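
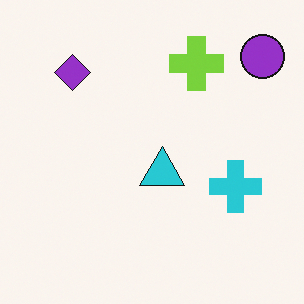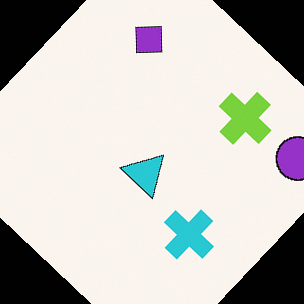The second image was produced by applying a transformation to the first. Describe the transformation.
Rotated clockwise by a large amount — several tens of degrees.

Every shape is tilted by the same angle and the image corners show triangular fill wedges — a whole-image rotation by a non-right angle.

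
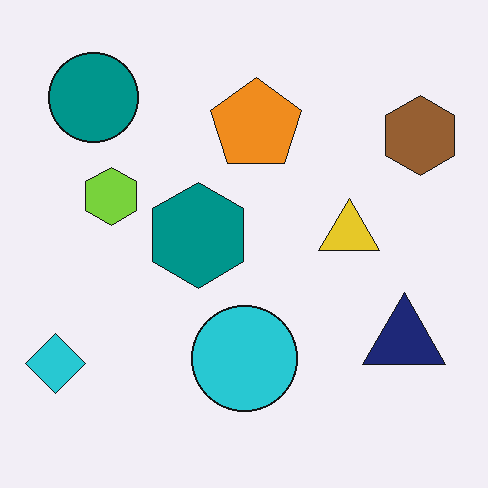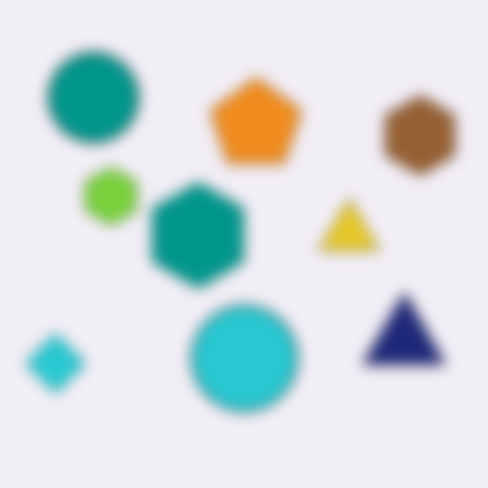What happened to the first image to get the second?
The second image is the first heavily blurred.

Shape edges and outlines are uniformly softened across the whole image.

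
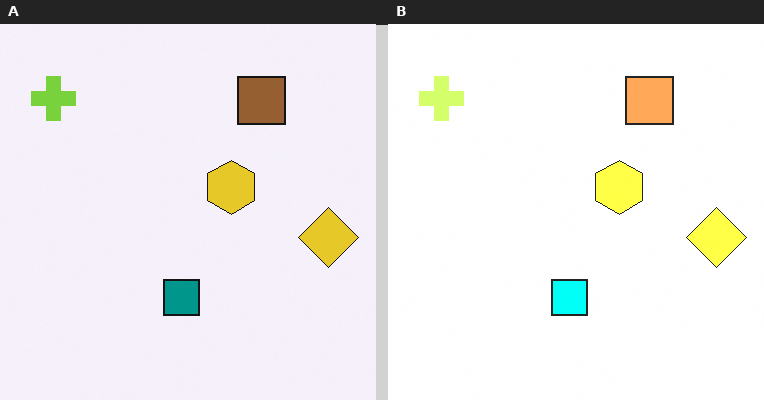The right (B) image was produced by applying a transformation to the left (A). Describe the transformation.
It was brightened a lot.

Every pixel — background and shapes alike — is uniformly brightened.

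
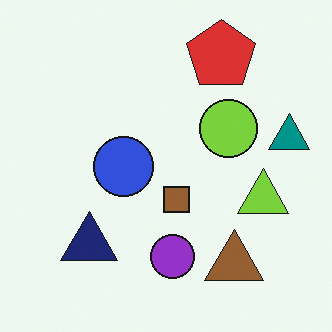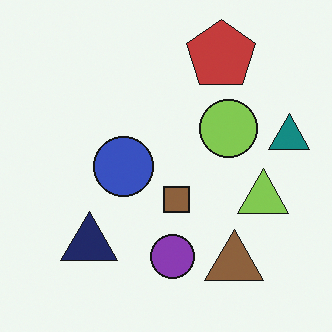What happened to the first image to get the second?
Slightly desaturated.

All colors are more muted and greyish — a global saturation change.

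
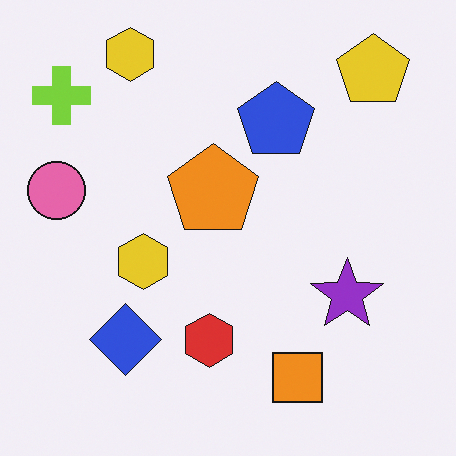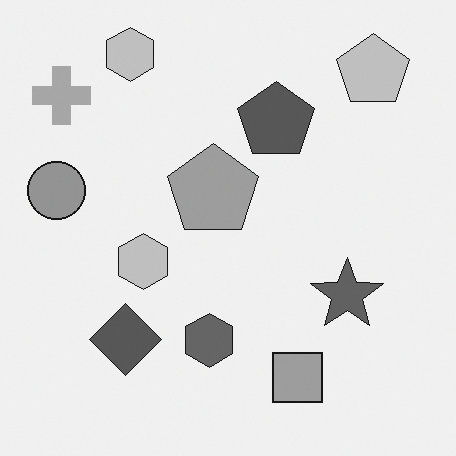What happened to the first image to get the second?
The image was converted to grayscale.

All color is removed — every shape is now a shade of grey.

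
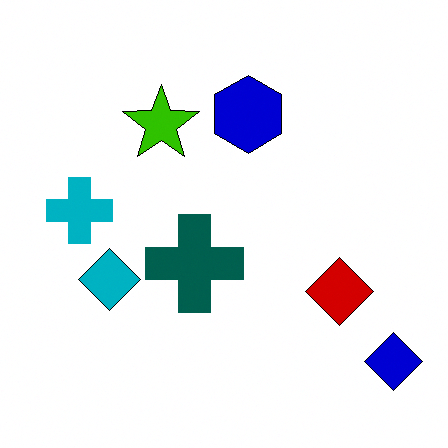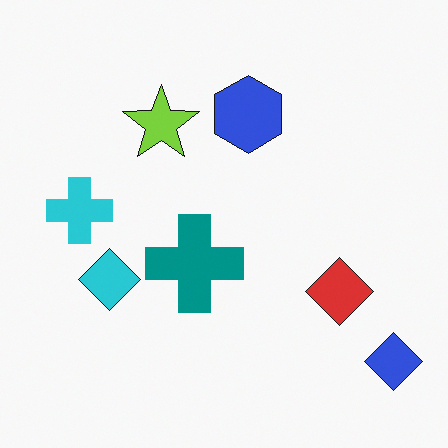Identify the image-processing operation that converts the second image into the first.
Boosted in contrast.

Tones are pushed away from mid-grey across the whole image — a global contrast change.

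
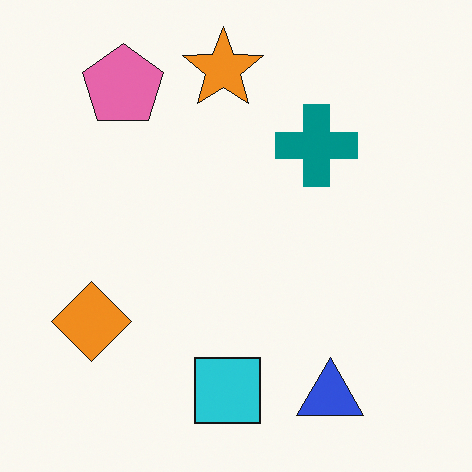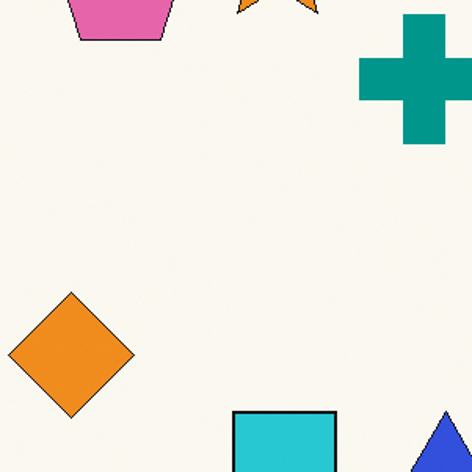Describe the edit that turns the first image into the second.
It was cropped to a modestly smaller region and rescaled.

The visible shapes are larger and the field of view is narrower; shapes near the original edges may be partly or wholly outside the frame — a crop-and-rescale.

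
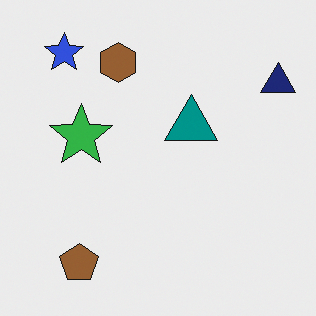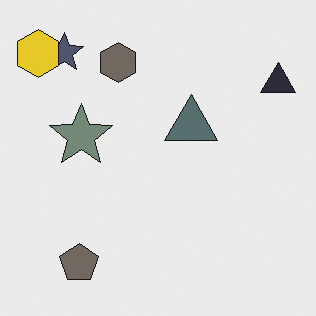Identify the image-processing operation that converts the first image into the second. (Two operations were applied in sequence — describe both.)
This is the original image made much more muted (saturation change), then overlaid with an additional yellow hexagon.

All colors are more muted and greyish — a global saturation change. A yellow hexagon appears in the second image that is absent from the first.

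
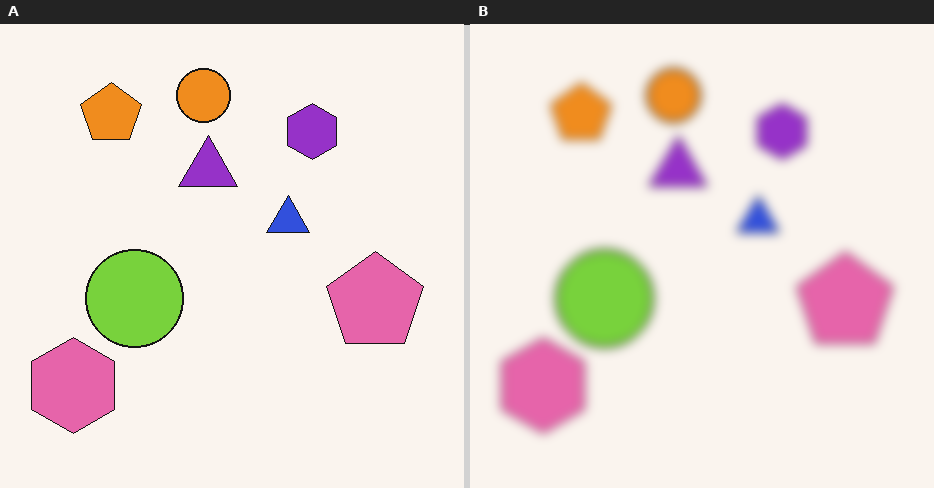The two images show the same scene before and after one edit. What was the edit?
It was strongly gaussian-blurred.

Shape edges and outlines are uniformly softened across the whole image.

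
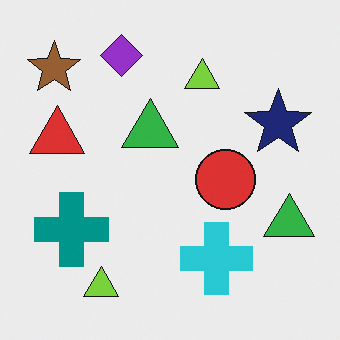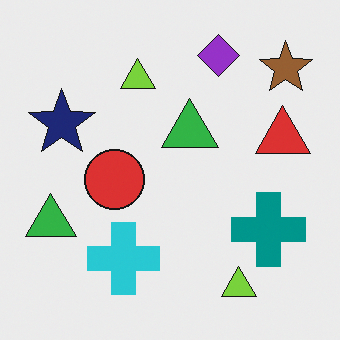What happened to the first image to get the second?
Flipped horizontally (left ↔ right).

The brown star is in the top-left of the first image and the top-right of the second — shapes on opposite sides of the vertical midline have swapped in a mirror flip.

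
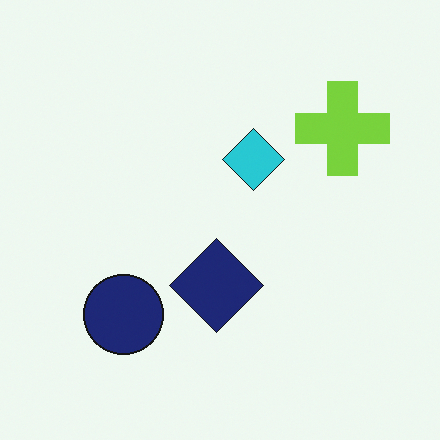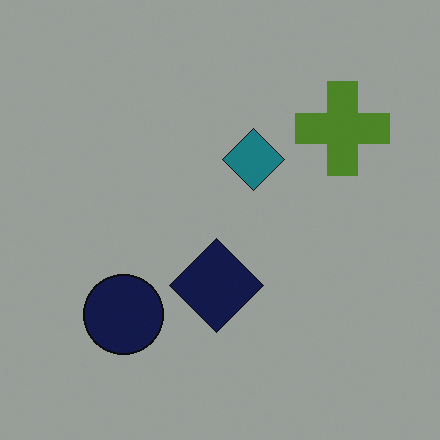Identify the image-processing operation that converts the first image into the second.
It was noticeably darkened.

Every pixel — background and shapes alike — is uniformly darkened.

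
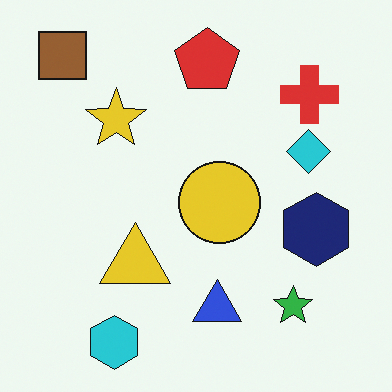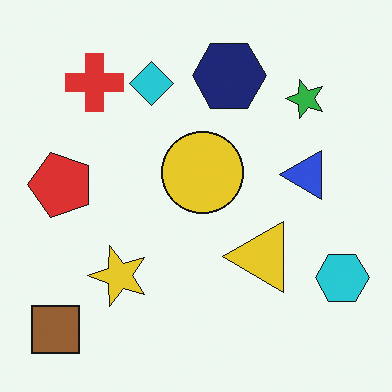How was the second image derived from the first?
Rotated 90° counter-clockwise.

The brown square sits in the top-left of the first image and the bottom-left of the second — consistent with a whole-image 90° counter-clockwise rotation.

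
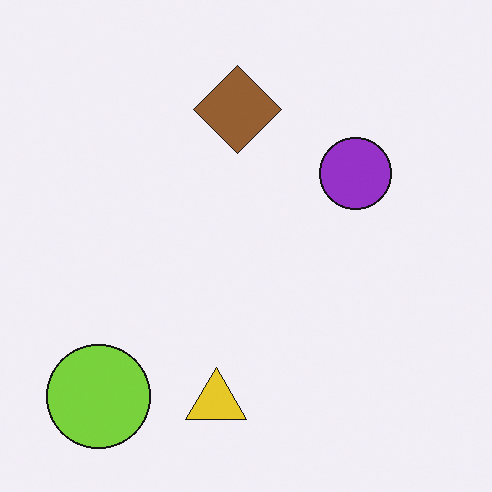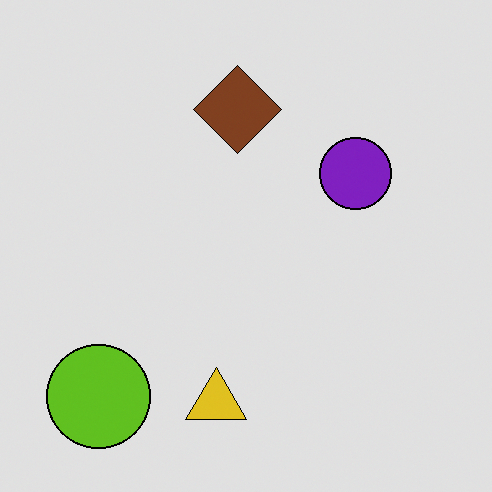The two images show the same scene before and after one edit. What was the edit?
The second image is the first moderately posterized.

Each flat color has snapped to a coarser quantized level — most visibly, the near-white background has dropped to a flat grey.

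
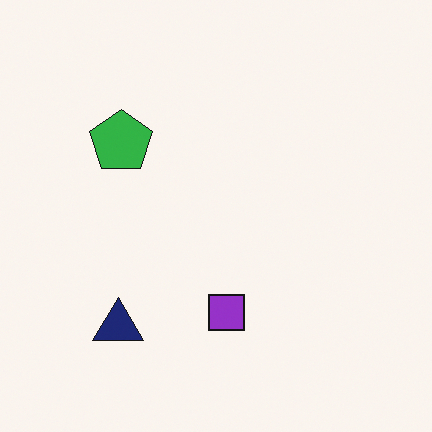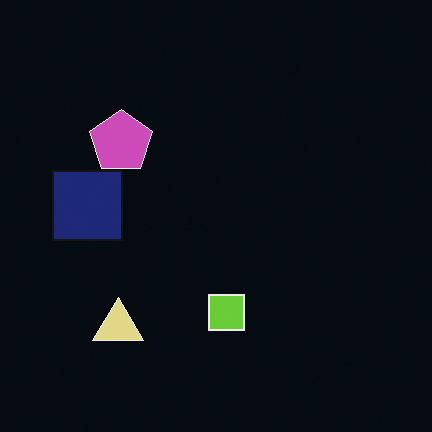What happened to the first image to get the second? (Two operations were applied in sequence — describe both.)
The second image is the first color-inverted (negative), then overlaid with an additional navy square.

The light background has become dark and every shape's color is its complement — a photographic negative. A navy square appears in the second image that is absent from the first.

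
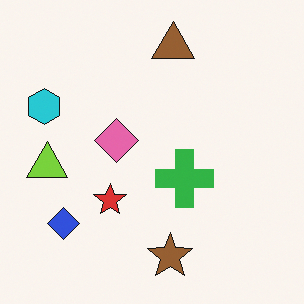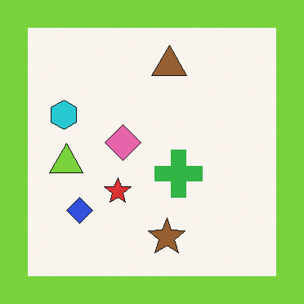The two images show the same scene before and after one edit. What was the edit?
This is the original image framed with a lime border.

A solid lime frame runs around the edge of the second image, with the content slightly shrunk inside it.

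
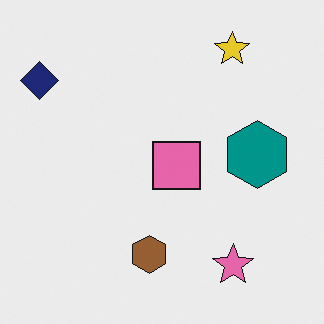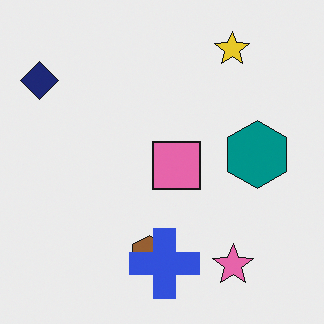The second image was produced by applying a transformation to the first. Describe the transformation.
It was overlaid with an additional blue cross.

A blue cross appears in the second image that is absent from the first.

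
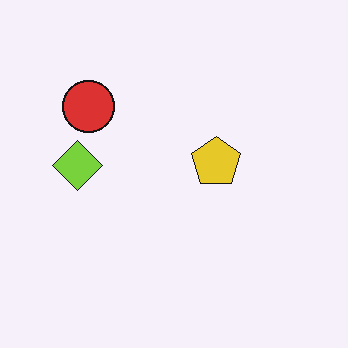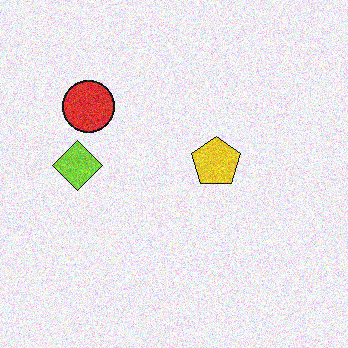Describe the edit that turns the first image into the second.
This is the original image degraded with moderate additive noise.

Random speckle covers the whole image, including the flat background.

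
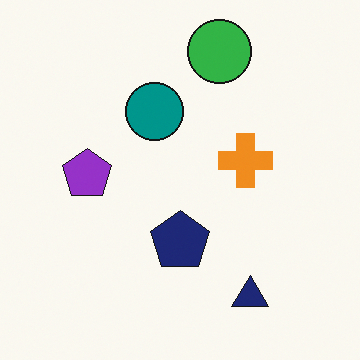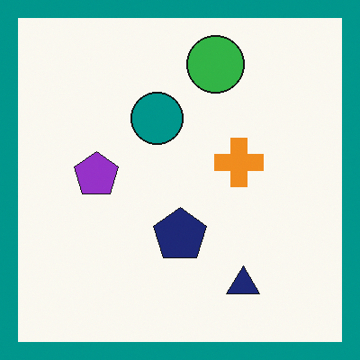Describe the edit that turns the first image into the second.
This is the original image framed with a teal border.

A solid teal frame runs around the edge of the second image, with the content slightly shrunk inside it.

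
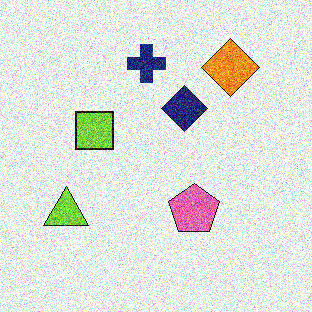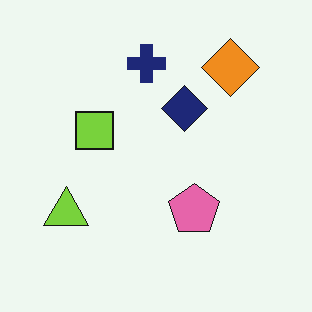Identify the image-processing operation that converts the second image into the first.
It was degraded with a thick layer of grain.

Random speckle covers the whole image, including the flat background.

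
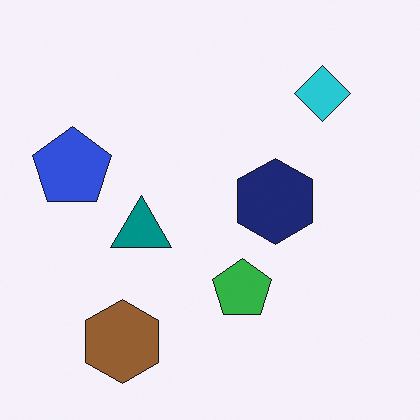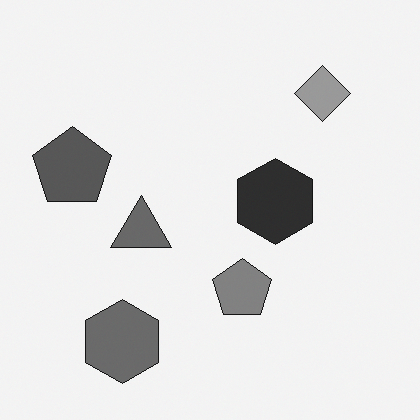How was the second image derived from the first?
The second image is the first converted to grayscale.

All color is removed — every shape is now a shade of grey.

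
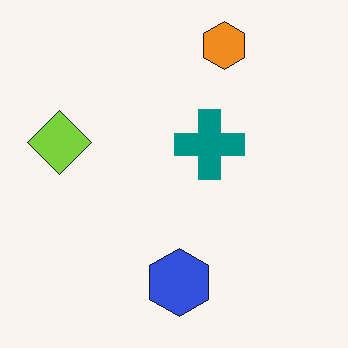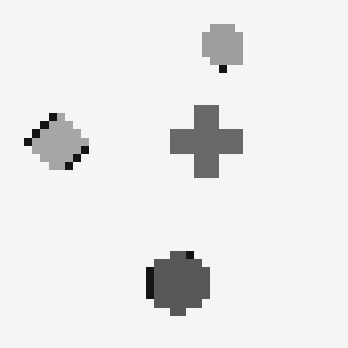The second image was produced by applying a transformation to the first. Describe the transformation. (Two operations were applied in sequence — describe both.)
Converted to grayscale, then moderately pixelated.

All color is removed — every shape is now a shade of grey. Shapes are reduced to large square blocks; fine edges and outlines are lost — a downscale-then-upscale (mosaic) effect.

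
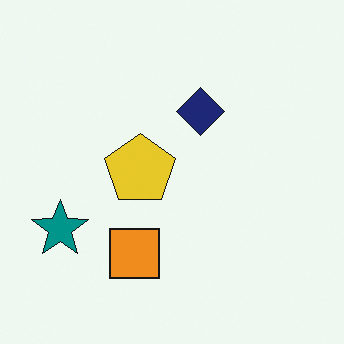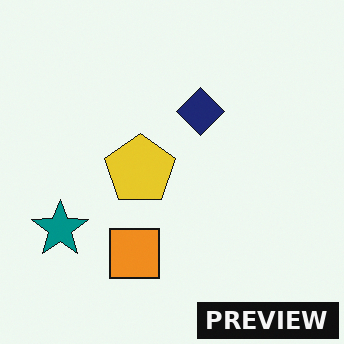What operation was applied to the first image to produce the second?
It was watermarked with the text "PREVIEW" in the lower-right corner.

A dark label reading "PREVIEW" appears in the lower-right corner.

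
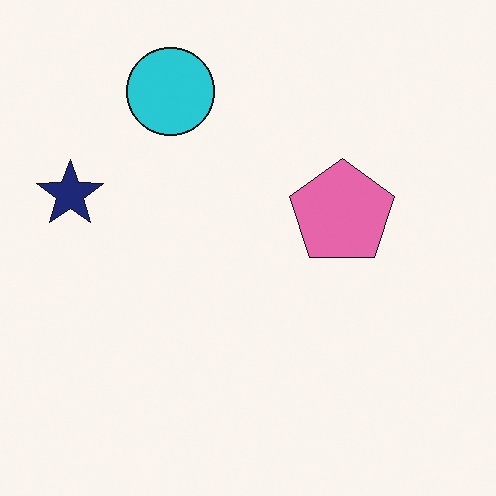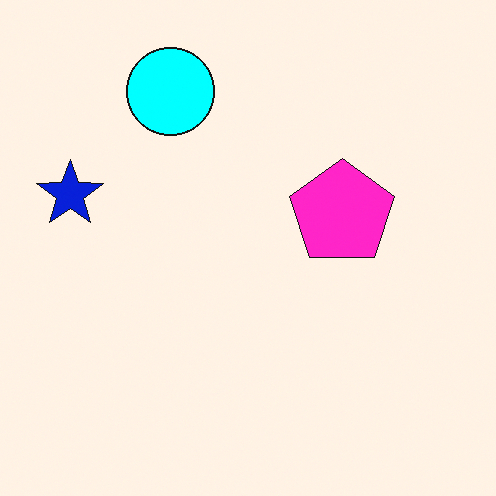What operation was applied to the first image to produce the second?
The image was made much more vivid (saturation change).

All colors are more vivid — a global saturation change.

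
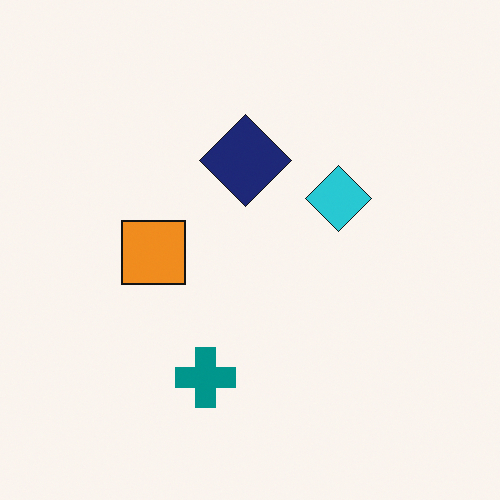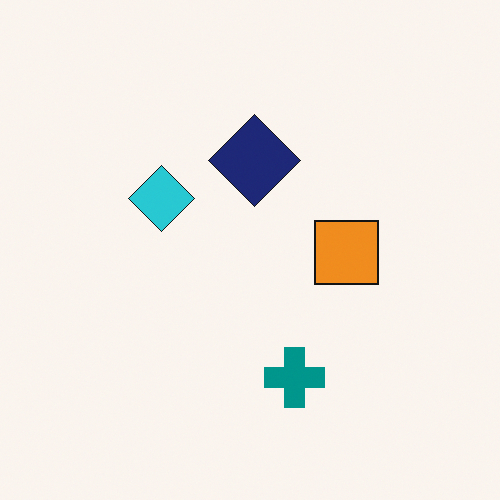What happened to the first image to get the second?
It was flipped horizontally (left ↔ right).

The orange square is in the left of the first image and the right of the second — shapes on opposite sides of the vertical midline have swapped in a mirror flip.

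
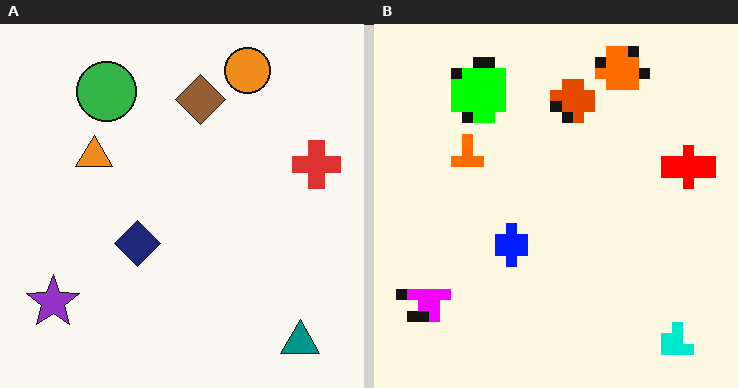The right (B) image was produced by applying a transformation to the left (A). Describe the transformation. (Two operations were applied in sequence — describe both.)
This is the original image made much more vivid (saturation change), then coarsely pixelated.

All colors are more vivid — a global saturation change. Shapes are reduced to large square blocks; fine edges and outlines are lost — a downscale-then-upscale (mosaic) effect.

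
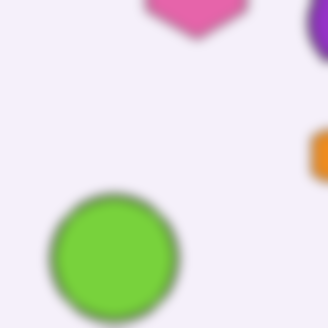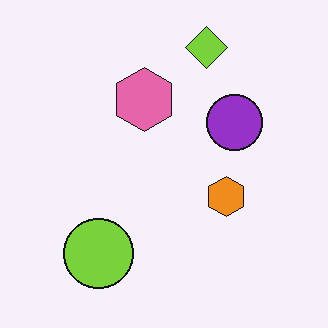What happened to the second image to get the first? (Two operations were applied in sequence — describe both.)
The image was cropped to a noticeably smaller region and rescaled, then heavily blurred.

The visible shapes are larger and the field of view is narrower; shapes near the original edges may be partly or wholly outside the frame — a crop-and-rescale. Shape edges and outlines are uniformly softened across the whole image.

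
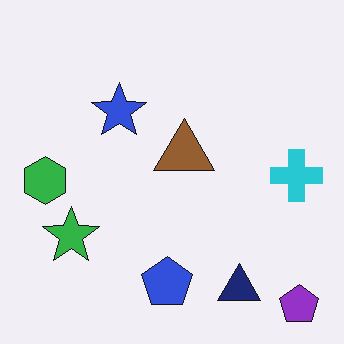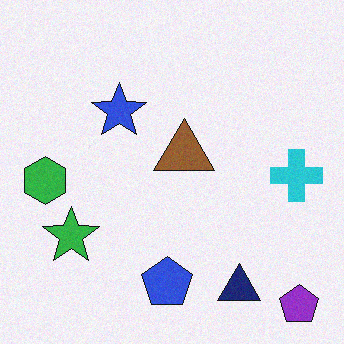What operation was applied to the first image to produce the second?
It was degraded with a light layer of grain.

Random speckle covers the whole image, including the flat background.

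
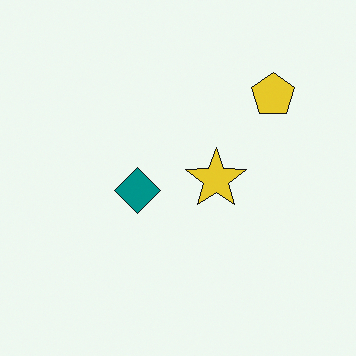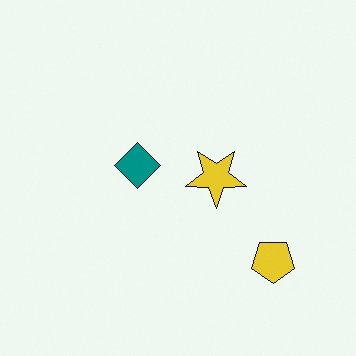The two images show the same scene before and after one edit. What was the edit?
It was flipped vertically (top ↔ bottom).

The yellow pentagon is in the top-right of the first image and the bottom-right of the second — shapes on opposite sides of the horizontal midline have swapped in a mirror flip.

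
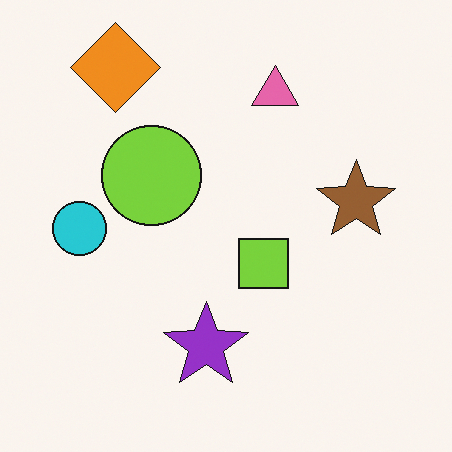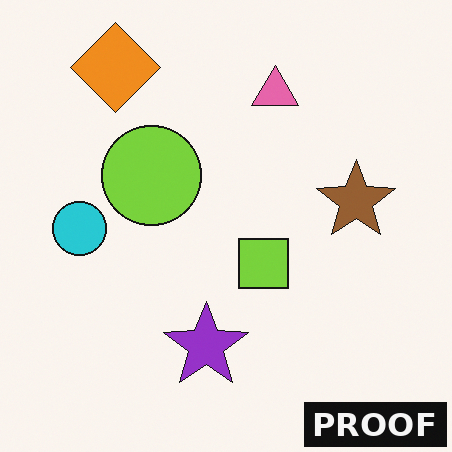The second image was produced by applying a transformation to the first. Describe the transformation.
The image was watermarked with the text "PROOF" in the lower-right corner.

A dark label reading "PROOF" appears in the lower-right corner.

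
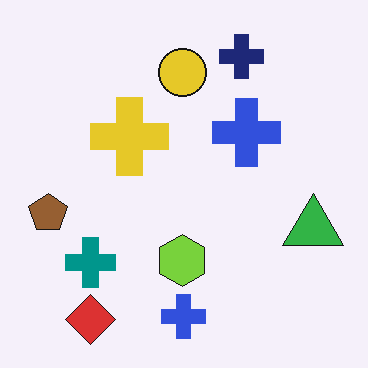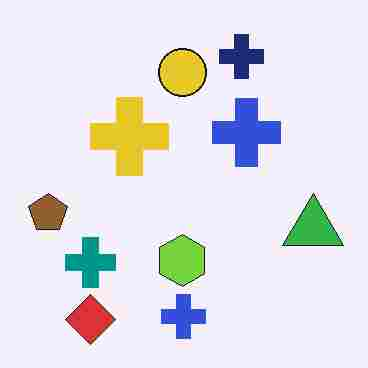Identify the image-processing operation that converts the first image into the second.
It was degraded with heavy JPEG compression.

Blocky 8×8 compression artifacts appear around shape edges and the flat background shows ringing — characteristic JPEG degradation.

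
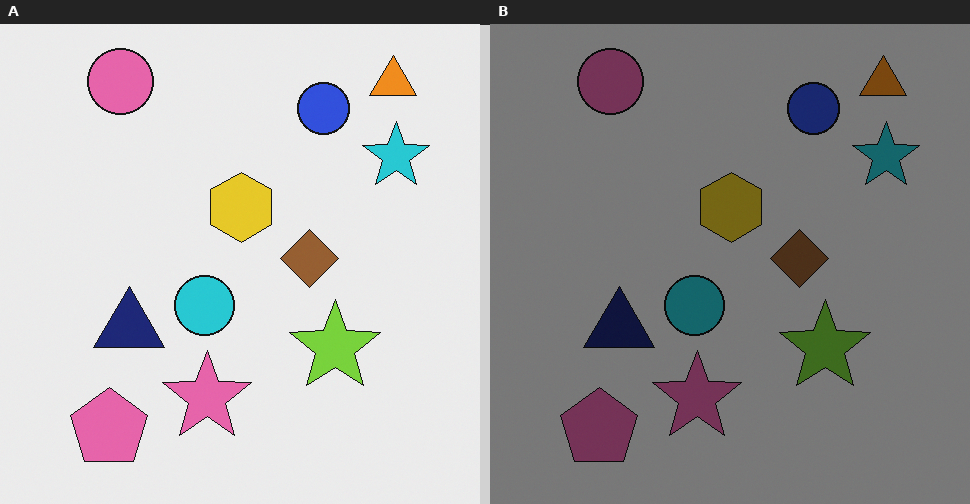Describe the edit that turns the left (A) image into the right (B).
Darkened a lot.

Every pixel — background and shapes alike — is uniformly darkened.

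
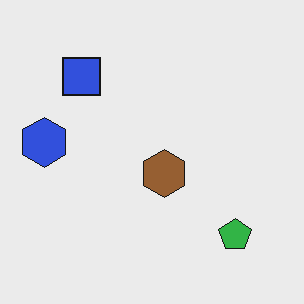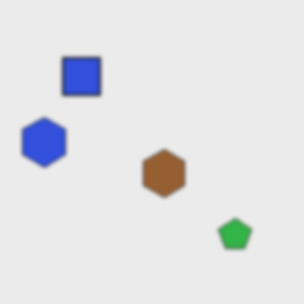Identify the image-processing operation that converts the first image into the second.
It was lightly blurred.

Shape edges and outlines are uniformly softened across the whole image.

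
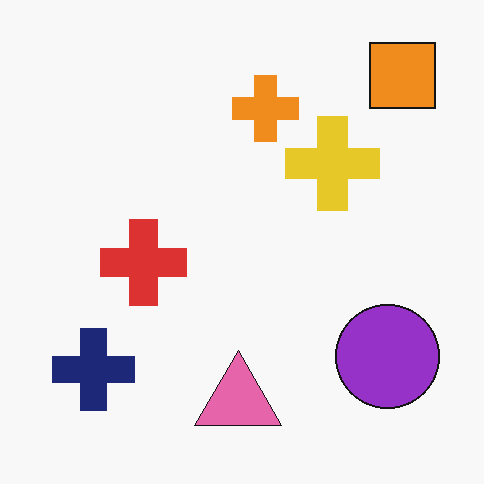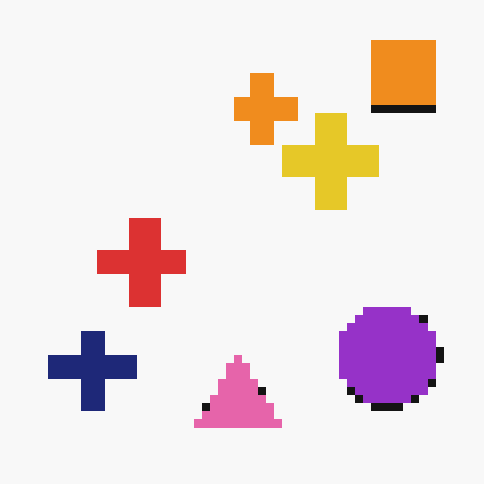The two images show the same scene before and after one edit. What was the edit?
The image was pixelated into visible square blocks.

Shapes are reduced to large square blocks; fine edges and outlines are lost — a downscale-then-upscale (mosaic) effect.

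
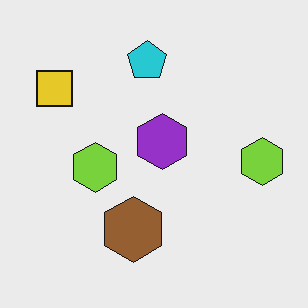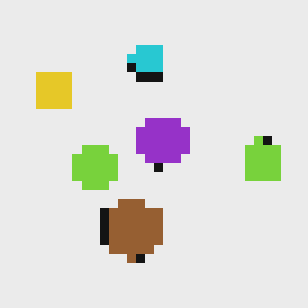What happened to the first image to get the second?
The second image is the first heavily pixelated into large blocks.

Shapes are reduced to large square blocks; fine edges and outlines are lost — a downscale-then-upscale (mosaic) effect.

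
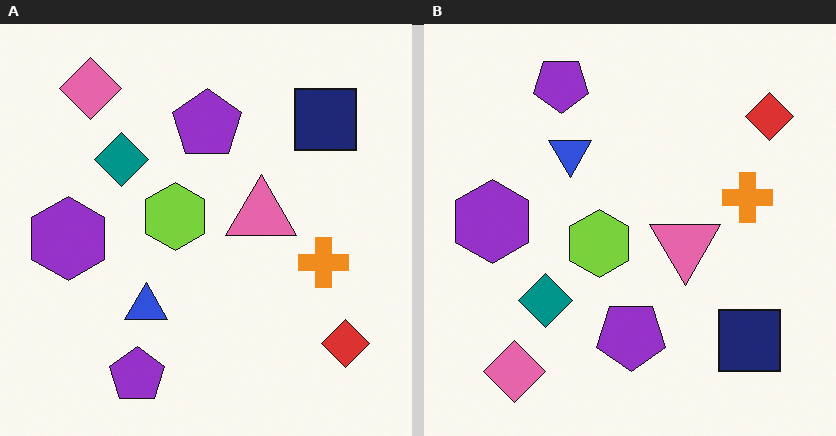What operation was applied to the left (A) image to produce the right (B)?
Flipped vertically (top ↔ bottom).

The pink diamond is in the top-left of the left (A) image and the bottom-left of the right (B) — shapes on opposite sides of the horizontal midline have swapped in a mirror flip.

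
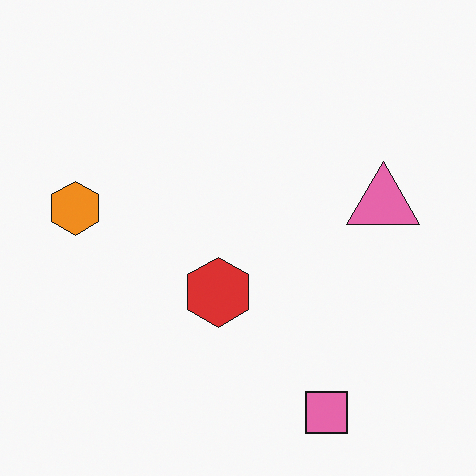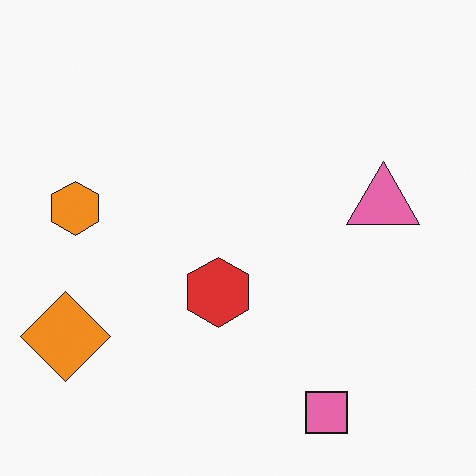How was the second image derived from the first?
The second image is the first overlaid with an additional orange diamond.

An orange diamond appears in the second image that is absent from the first.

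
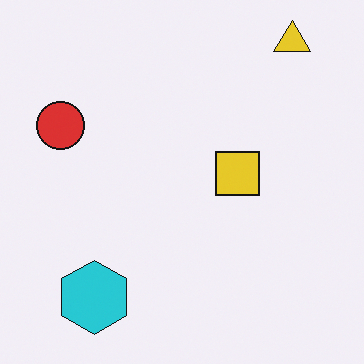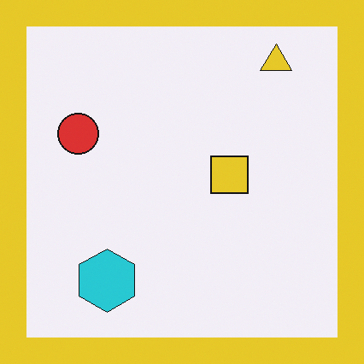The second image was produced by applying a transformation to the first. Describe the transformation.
It was framed with a yellow border.

A solid yellow frame runs around the edge of the second image, with the content slightly shrunk inside it.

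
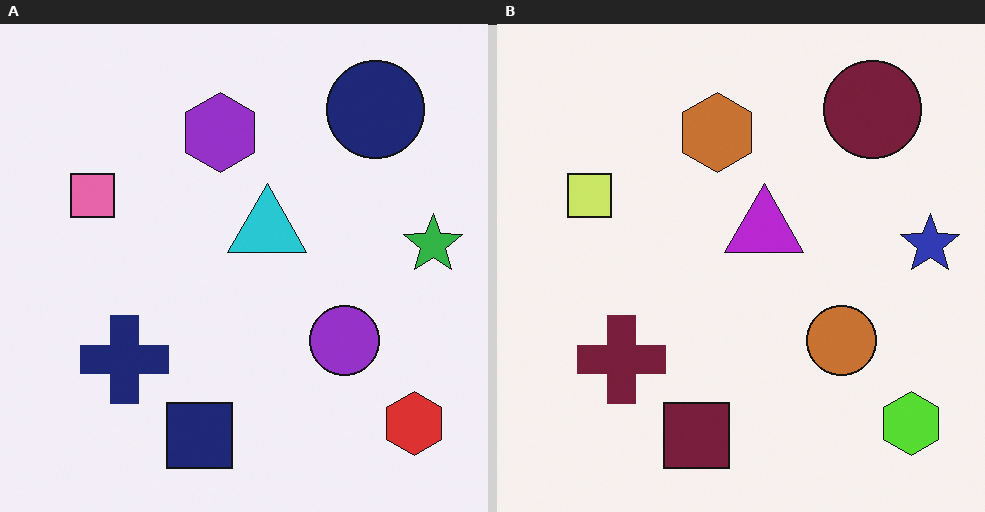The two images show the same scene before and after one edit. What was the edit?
The transformation is: hue-shifted noticeably.

Every shape's color has rotated by the same amount around the hue wheel — a uniform hue shift.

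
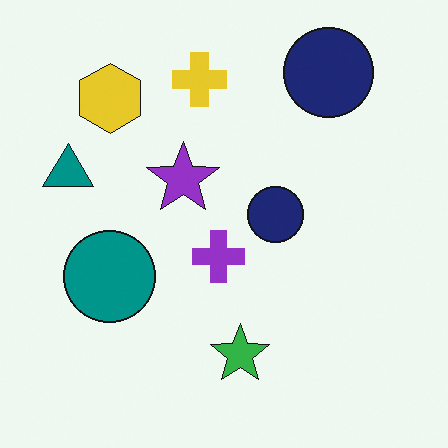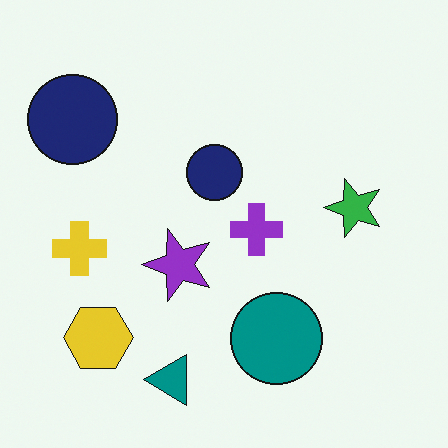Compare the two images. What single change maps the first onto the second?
Rotated 90° counter-clockwise.

The yellow hexagon sits in the top-left of the first image and the bottom-left of the second — consistent with a whole-image 90° counter-clockwise rotation.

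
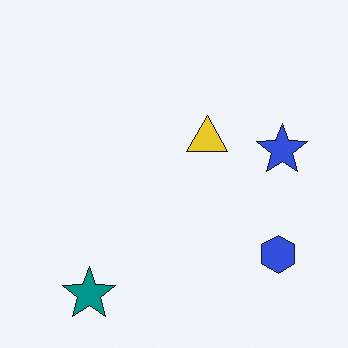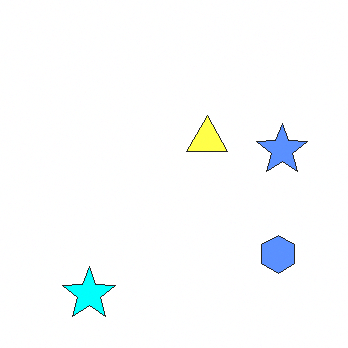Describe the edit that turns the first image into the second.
The second image is the first substantially brightened.

Every pixel — background and shapes alike — is uniformly brightened.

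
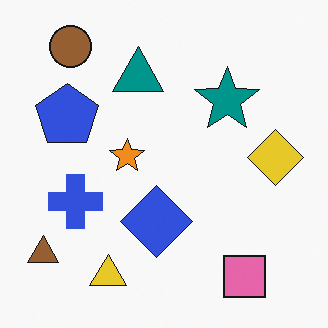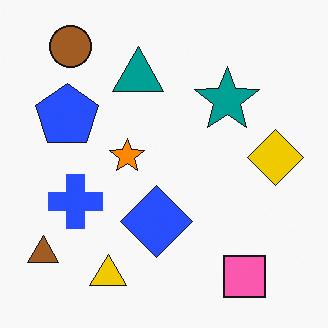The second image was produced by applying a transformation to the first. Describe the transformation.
This is the original image slightly oversaturated.

All colors are more vivid — a global saturation change.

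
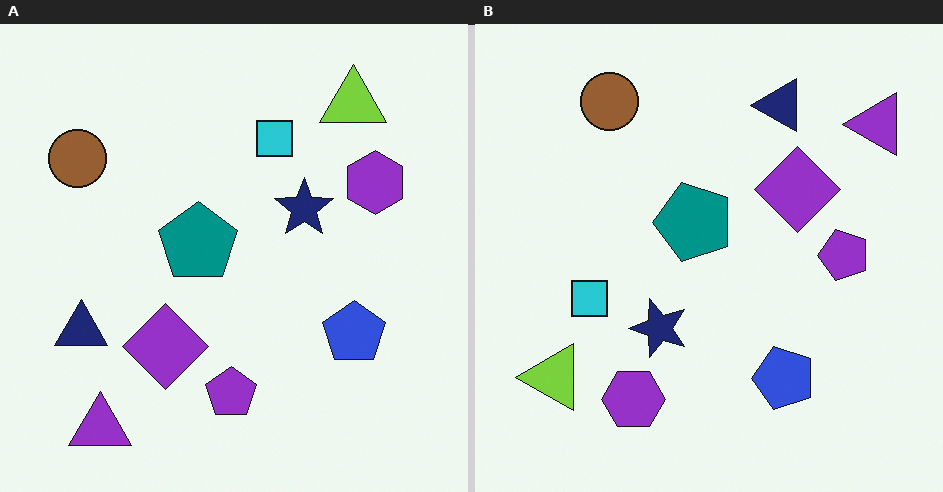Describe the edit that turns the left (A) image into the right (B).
The right (B) image is the left (A) transposed (reflected across the top-left ↔ bottom-right diagonal).

Shapes have swapped their row and column positions — what was in the top-right is now in the bottom-left — a diagonal reflection.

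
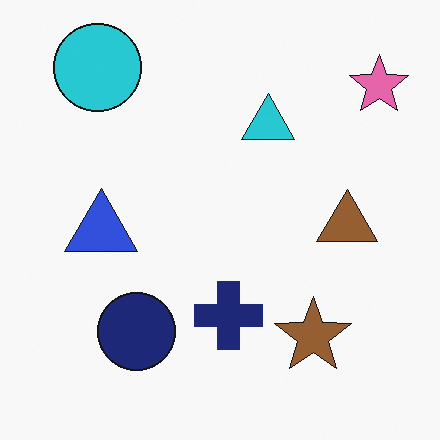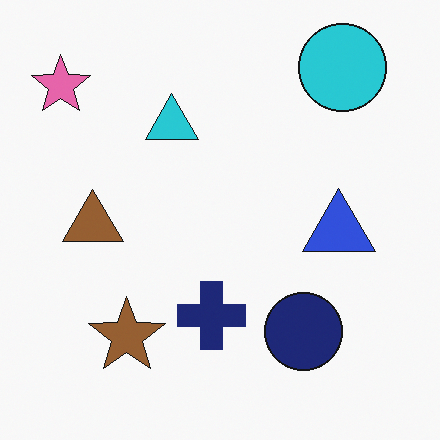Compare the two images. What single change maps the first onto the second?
It was flipped horizontally (left ↔ right).

The pink star is in the top-right of the first image and the top-left of the second — shapes on opposite sides of the vertical midline have swapped in a mirror flip.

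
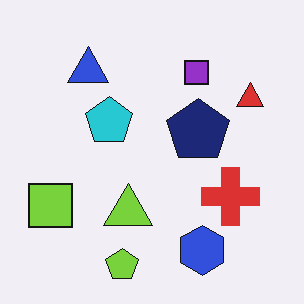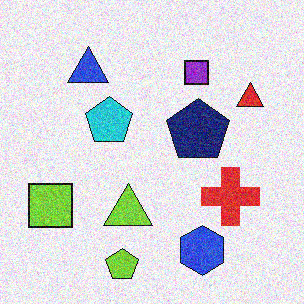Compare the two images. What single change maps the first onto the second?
The image was degraded with moderate additive noise.

Random speckle covers the whole image, including the flat background.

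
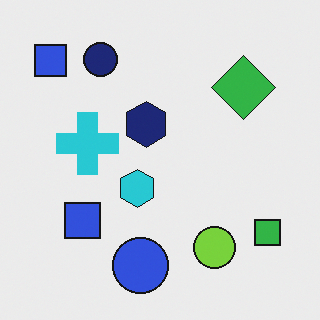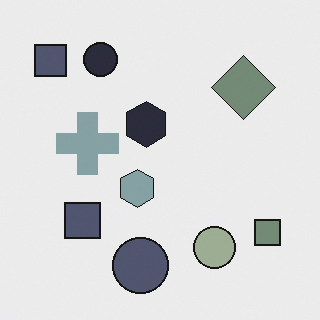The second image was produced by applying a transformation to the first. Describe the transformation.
The transformation is: made much more muted (saturation change).

All colors are more muted and greyish — a global saturation change.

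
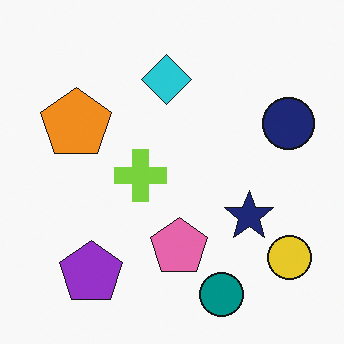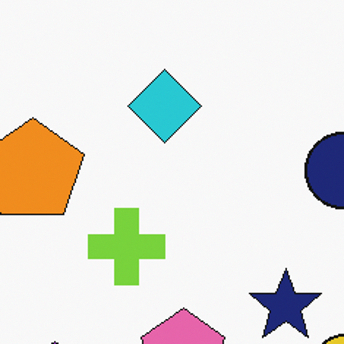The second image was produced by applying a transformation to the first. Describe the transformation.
The second image is the first cropped to a modestly smaller region and rescaled.

The visible shapes are larger and the field of view is narrower; shapes near the original edges may be partly or wholly outside the frame — a crop-and-rescale.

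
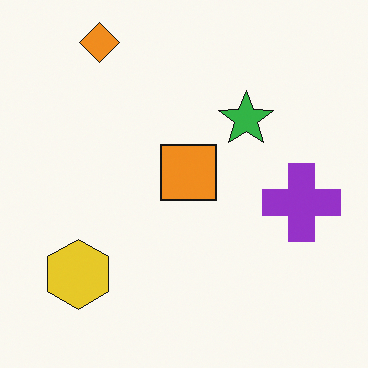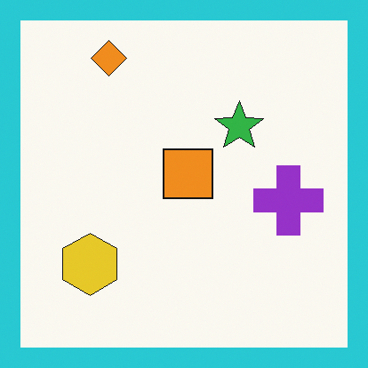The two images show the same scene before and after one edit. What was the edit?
The transformation is: framed with a cyan border.

A solid cyan frame runs around the edge of the second image, with the content slightly shrunk inside it.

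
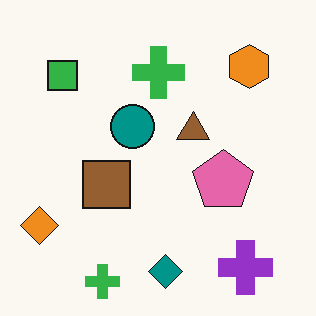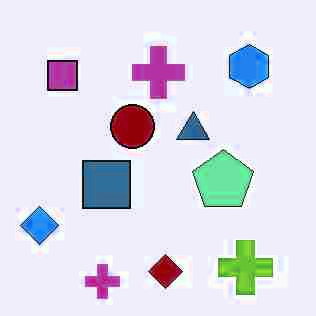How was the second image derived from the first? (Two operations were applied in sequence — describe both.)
The second image is the first degraded with heavy JPEG compression, then hue-shifted through roughly half the color wheel.

Blocky 8×8 compression artifacts appear around shape edges and the flat background shows ringing — characteristic JPEG degradation. Every shape's color has rotated by the same amount around the hue wheel — a uniform hue shift.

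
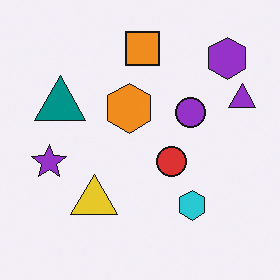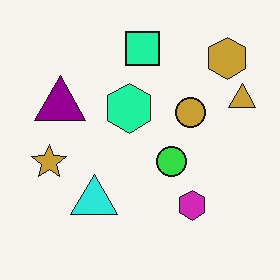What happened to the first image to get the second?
Hue-shifted by a moderate amount.

Every shape's color has rotated by the same amount around the hue wheel — a uniform hue shift.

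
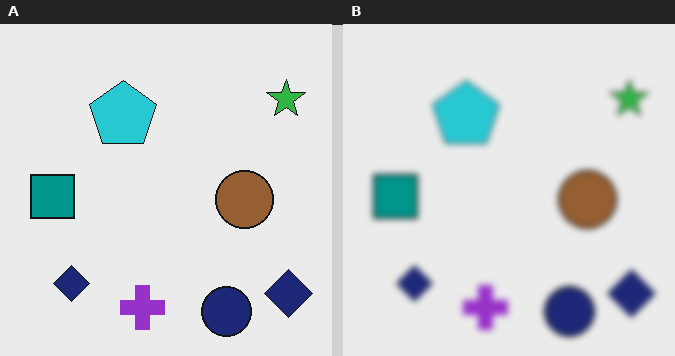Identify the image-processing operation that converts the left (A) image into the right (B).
The image was moderately blurred.

Shape edges and outlines are uniformly softened across the whole image.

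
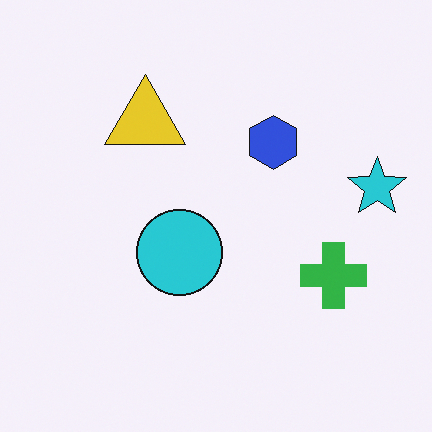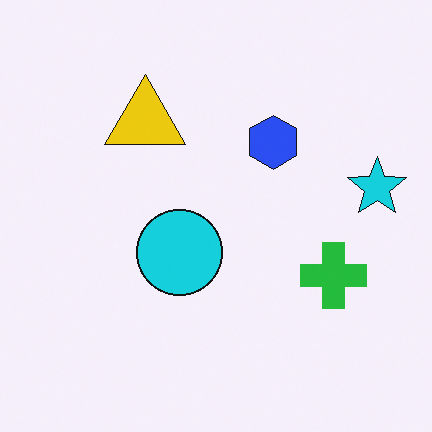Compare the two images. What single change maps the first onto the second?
The image was slightly oversaturated.

All colors are more vivid — a global saturation change.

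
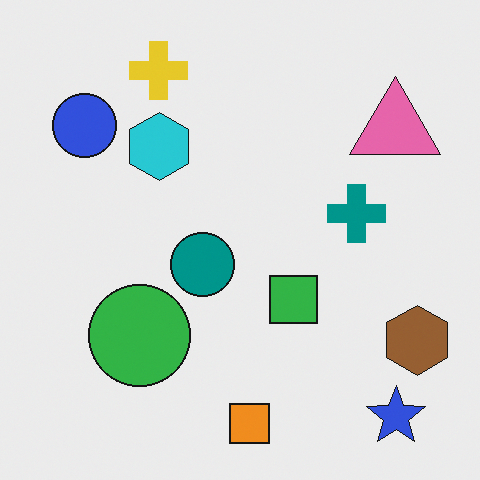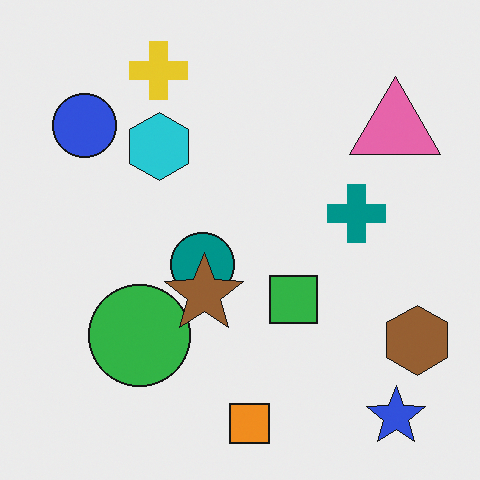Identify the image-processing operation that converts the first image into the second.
Overlaid with an additional brown star.

A brown star appears in the second image that is absent from the first.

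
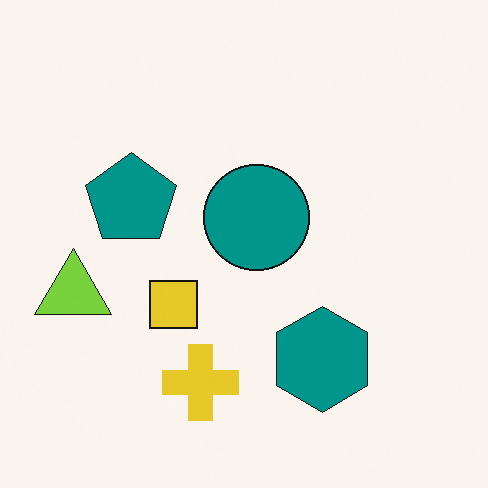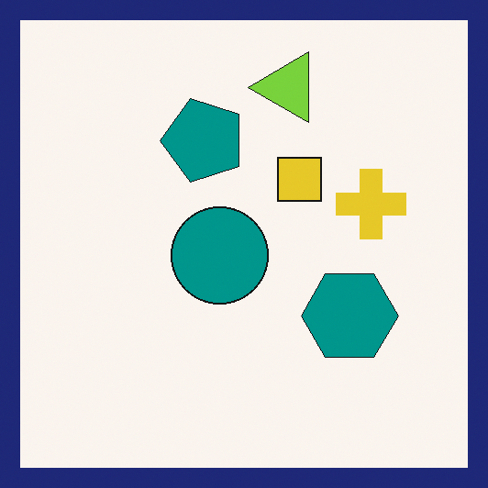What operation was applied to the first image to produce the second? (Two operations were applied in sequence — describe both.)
The transformation is: transposed (reflected across the top-left ↔ bottom-right diagonal), then framed with a navy border.

Shapes have swapped their row and column positions — what was in the top-right is now in the bottom-left — a diagonal reflection. A solid navy frame runs around the edge of the second image, with the content slightly shrunk inside it.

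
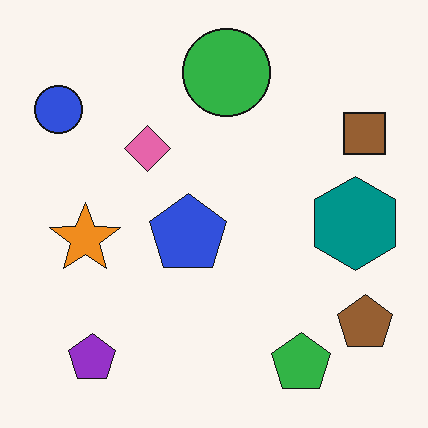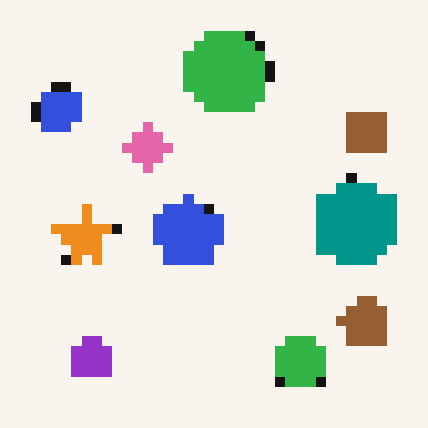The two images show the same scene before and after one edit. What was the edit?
This is the original image heavily pixelated into large blocks.

Shapes are reduced to large square blocks; fine edges and outlines are lost — a downscale-then-upscale (mosaic) effect.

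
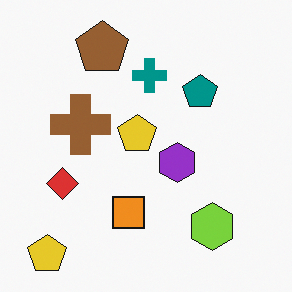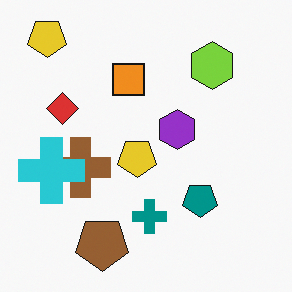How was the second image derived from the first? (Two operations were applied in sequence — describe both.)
This is the original image flipped vertically (top ↔ bottom), then overlaid with an additional cyan cross.

The brown pentagon is in the top of the first image and the bottom of the second — shapes on opposite sides of the horizontal midline have swapped in a mirror flip. A cyan cross appears in the second image that is absent from the first.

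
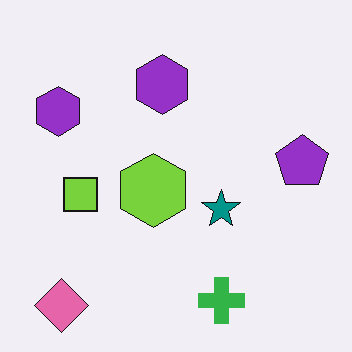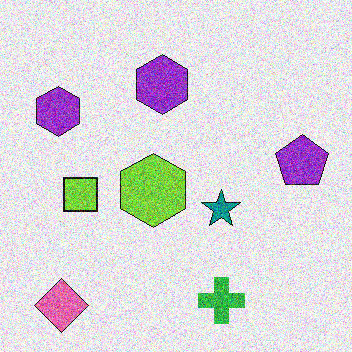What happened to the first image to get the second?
It was degraded with heavy additive noise.

Random speckle covers the whole image, including the flat background.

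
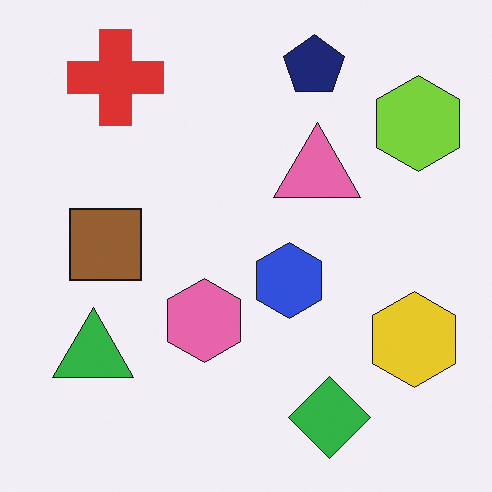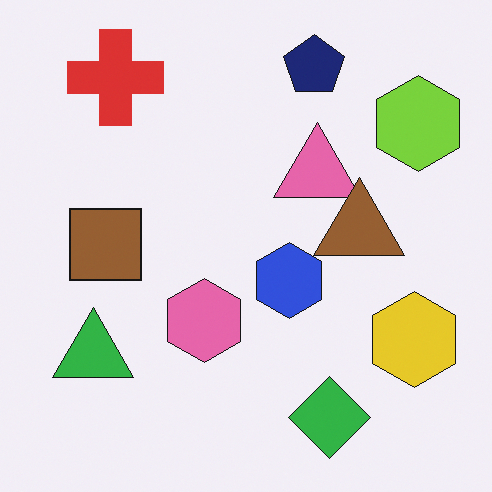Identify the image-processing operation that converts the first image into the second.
The transformation is: overlaid with an additional brown triangle.

A brown triangle appears in the second image that is absent from the first.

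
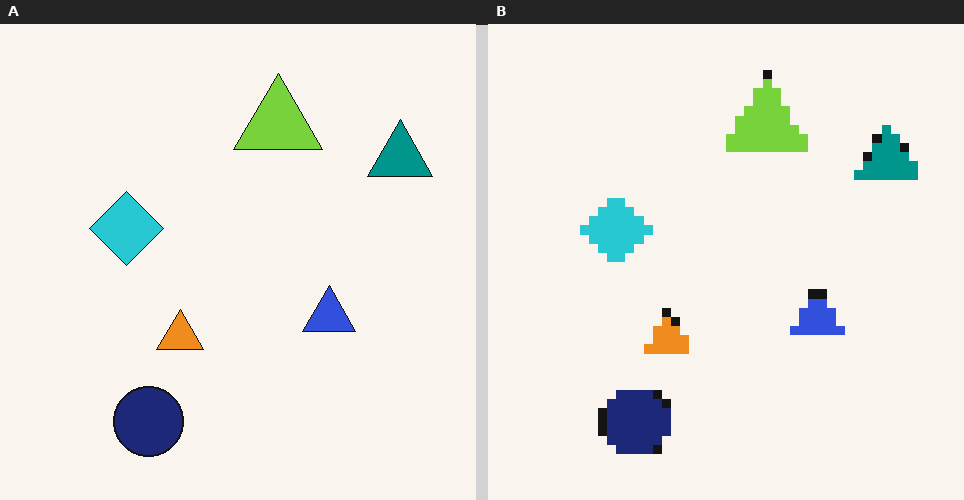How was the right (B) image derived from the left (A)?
This is the original image heavily pixelated into large blocks.

Shapes are reduced to large square blocks; fine edges and outlines are lost — a downscale-then-upscale (mosaic) effect.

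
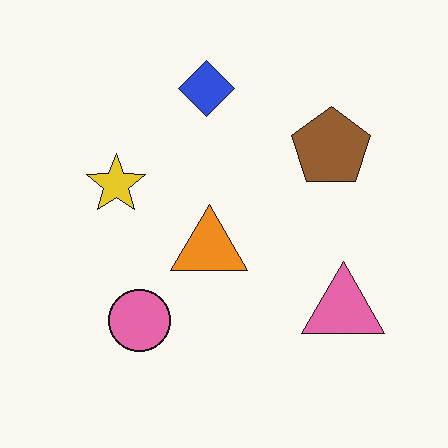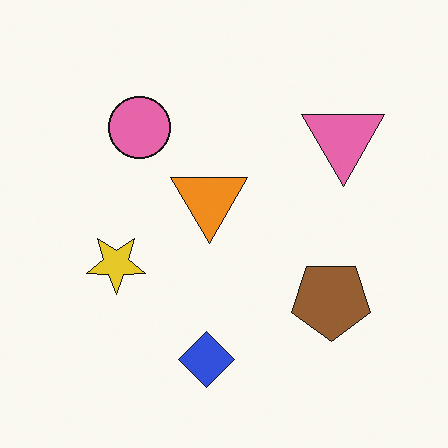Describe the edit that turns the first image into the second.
The image was flipped vertically (top ↔ bottom).

The blue diamond is in the top of the first image and the bottom of the second — shapes on opposite sides of the horizontal midline have swapped in a mirror flip.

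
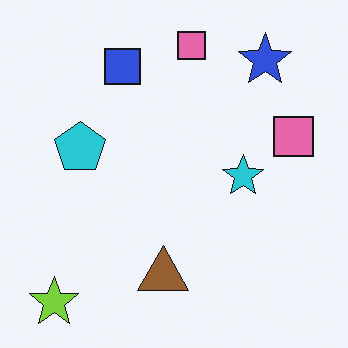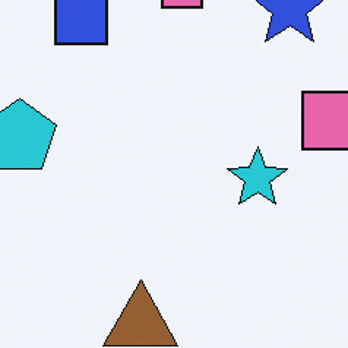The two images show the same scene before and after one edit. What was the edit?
Cropped slightly and scaled back up.

The visible shapes are larger and the field of view is narrower; shapes near the original edges may be partly or wholly outside the frame — a crop-and-rescale.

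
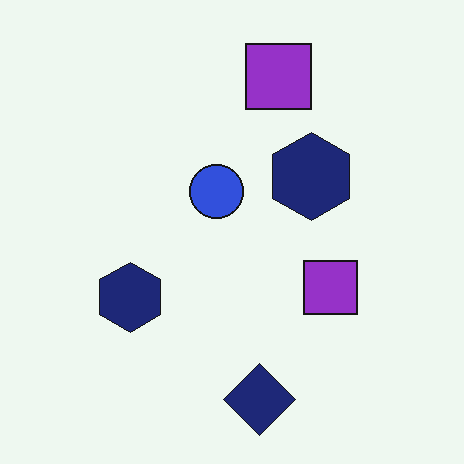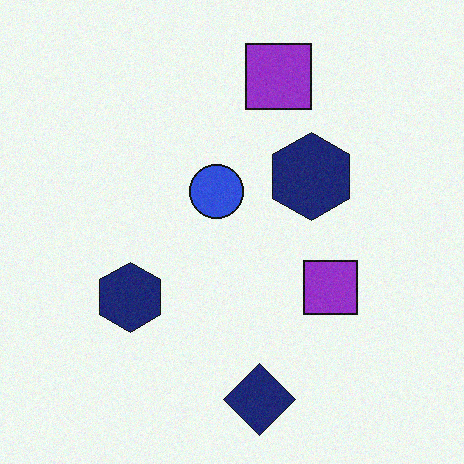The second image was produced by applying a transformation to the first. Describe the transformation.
The second image is the first degraded with light additive noise.

Random speckle covers the whole image, including the flat background.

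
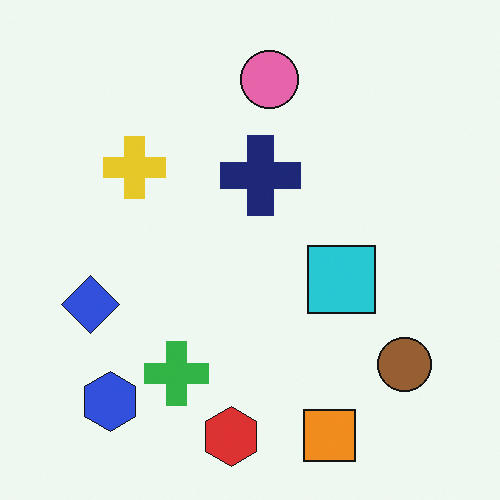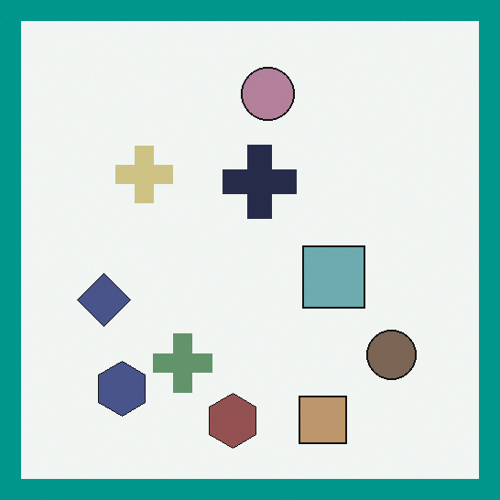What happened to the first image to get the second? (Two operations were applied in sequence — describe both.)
The image was made much more muted (saturation change), then framed with a teal border.

All colors are more muted and greyish — a global saturation change. A solid teal frame runs around the edge of the second image, with the content slightly shrunk inside it.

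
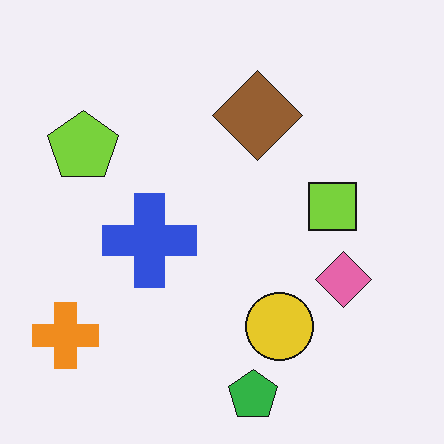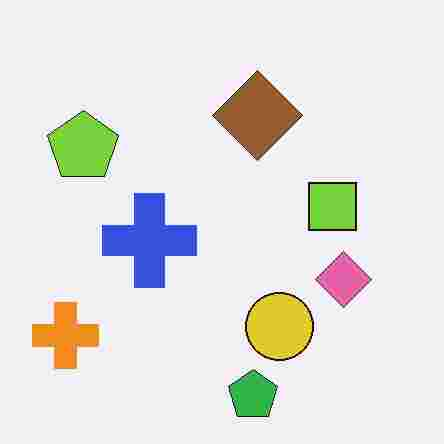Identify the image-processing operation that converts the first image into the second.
It was heavily JPEG-compressed with obvious blocking artifacts.

Blocky 8×8 compression artifacts appear around shape edges and the flat background shows ringing — characteristic JPEG degradation.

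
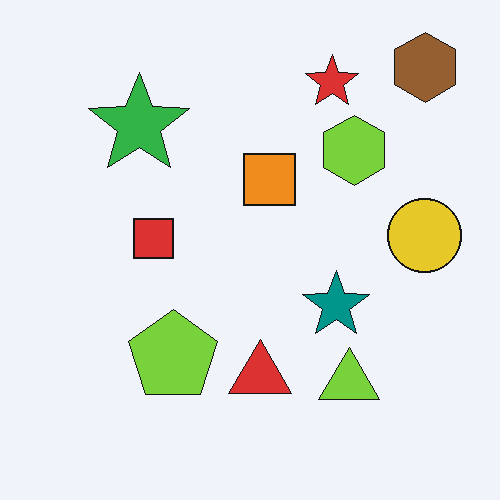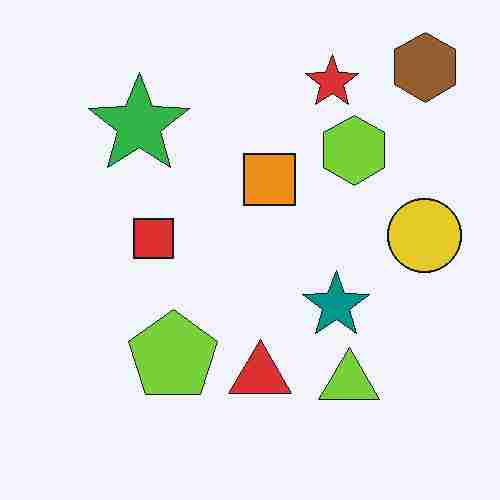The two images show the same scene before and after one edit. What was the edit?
The image was heavily JPEG-compressed with obvious blocking artifacts.

Blocky 8×8 compression artifacts appear around shape edges and the flat background shows ringing — characteristic JPEG degradation.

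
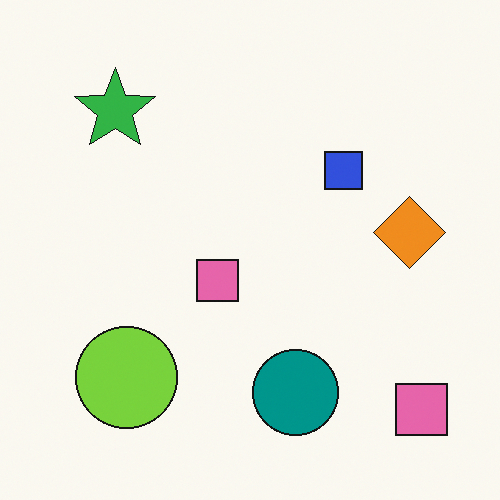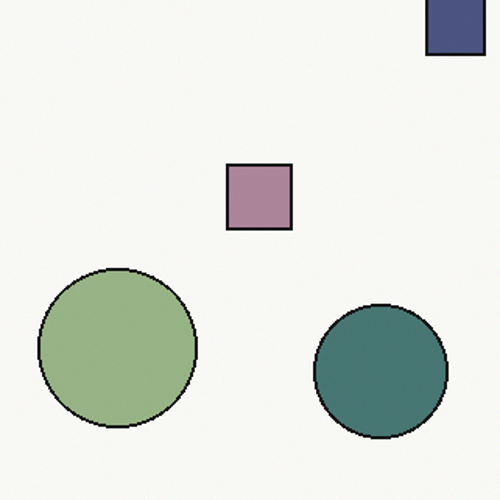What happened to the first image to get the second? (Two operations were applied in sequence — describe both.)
This is the original image heavily desaturated, then cropped slightly and scaled back up.

All colors are more muted and greyish — a global saturation change. The visible shapes are larger and the field of view is narrower; shapes near the original edges may be partly or wholly outside the frame — a crop-and-rescale.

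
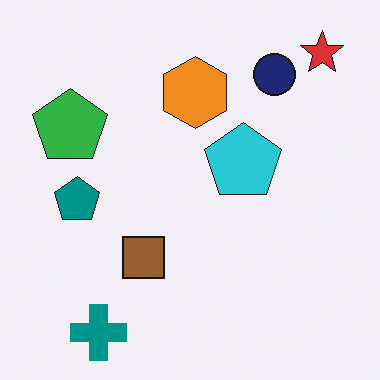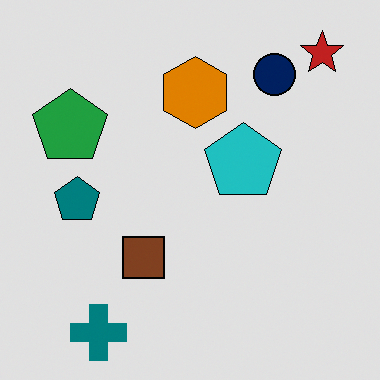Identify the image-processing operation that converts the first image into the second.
It was moderately posterized.

Each flat color has snapped to a coarser quantized level — most visibly, the near-white background has dropped to a flat grey.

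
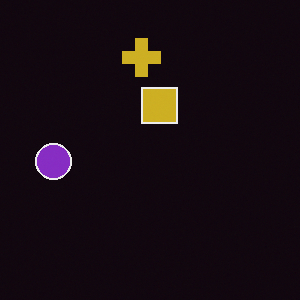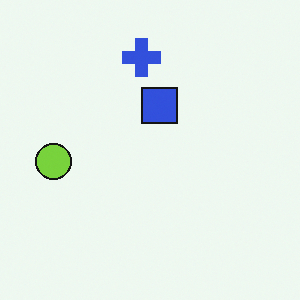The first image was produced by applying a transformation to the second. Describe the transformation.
It was color-inverted (negative).

The light background has become dark and every shape's color is its complement — a photographic negative.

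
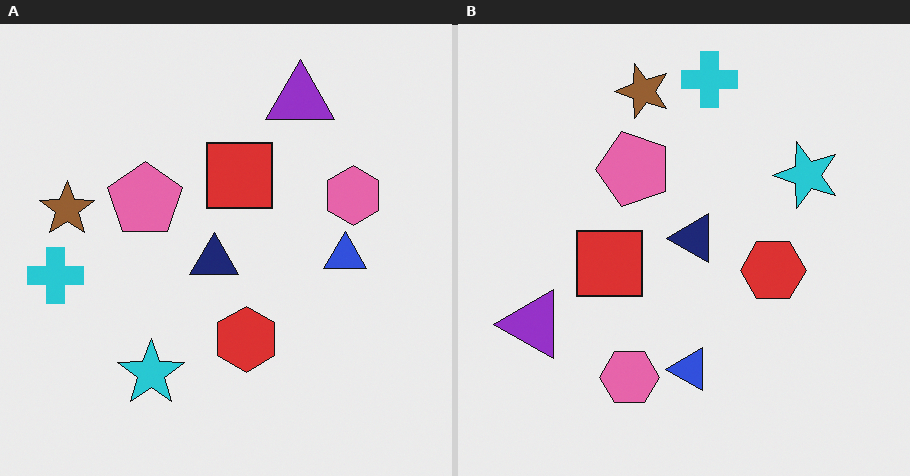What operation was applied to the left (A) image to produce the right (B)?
The right (B) image is the left (A) transposed (reflected across the top-left ↔ bottom-right diagonal).

Shapes have swapped their row and column positions — what was in the top-right is now in the bottom-left — a diagonal reflection.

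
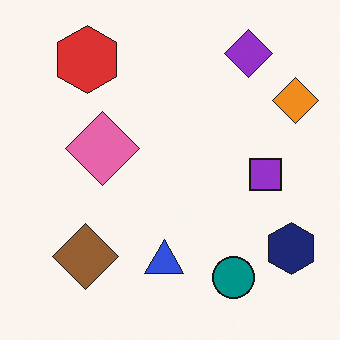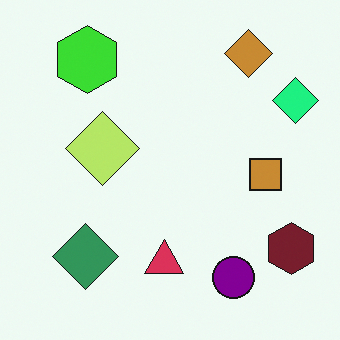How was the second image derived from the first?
It was hue-shifted through roughly a third of the color wheel.

Every shape's color has rotated by the same amount around the hue wheel — a uniform hue shift.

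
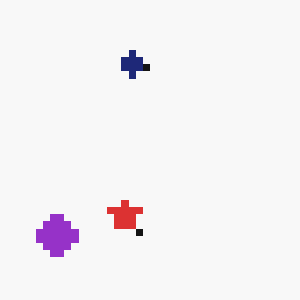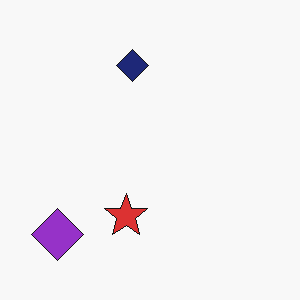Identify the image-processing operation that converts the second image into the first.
The first image is the second moderately pixelated.

Shapes are reduced to large square blocks; fine edges and outlines are lost — a downscale-then-upscale (mosaic) effect.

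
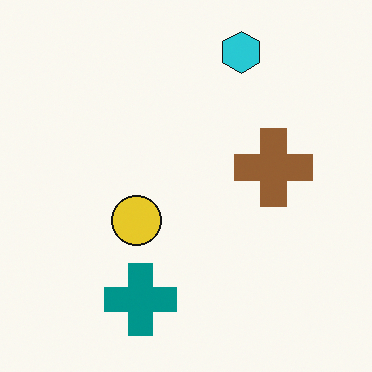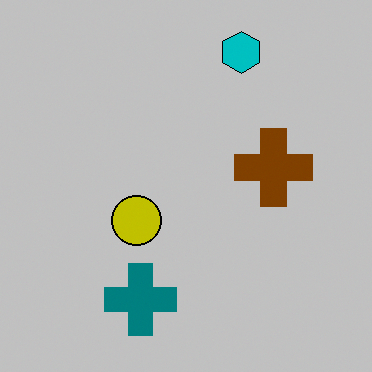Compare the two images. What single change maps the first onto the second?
The transformation is: heavily posterized to just a handful of flat colors.

Each flat color has snapped to a coarser quantized level — most visibly, the near-white background has dropped to a flat grey.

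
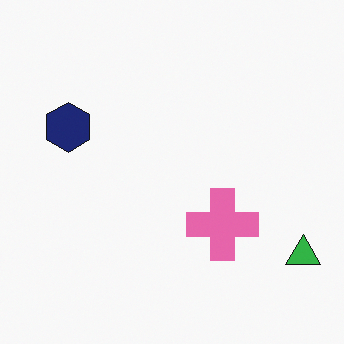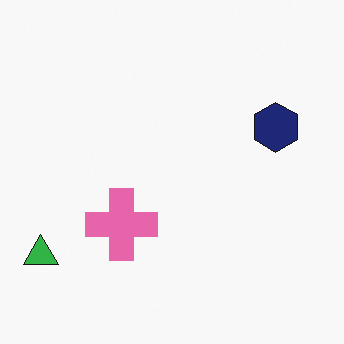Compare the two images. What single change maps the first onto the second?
The image was flipped horizontally (left ↔ right).

The green triangle is in the bottom-right of the first image and the bottom-left of the second — shapes on opposite sides of the vertical midline have swapped in a mirror flip.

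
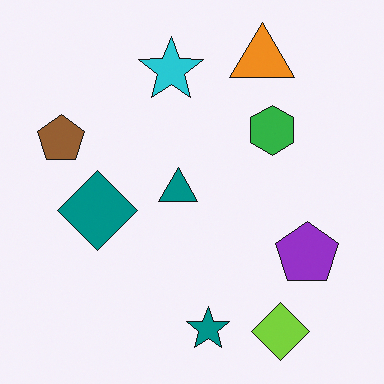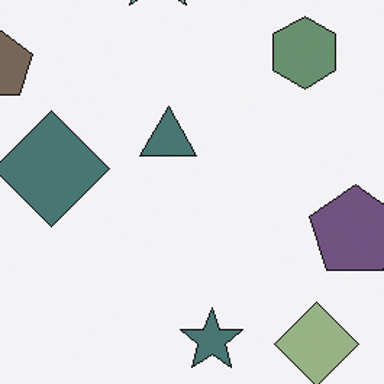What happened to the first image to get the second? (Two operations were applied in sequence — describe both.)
The transformation is: made much more muted (saturation change), then cropped slightly and scaled back up.

All colors are more muted and greyish — a global saturation change. The visible shapes are larger and the field of view is narrower; shapes near the original edges may be partly or wholly outside the frame — a crop-and-rescale.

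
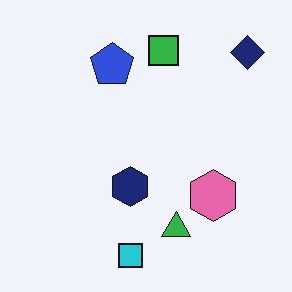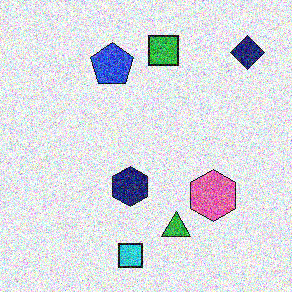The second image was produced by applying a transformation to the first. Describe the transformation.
Degraded with strong gaussian noise.

Random speckle covers the whole image, including the flat background.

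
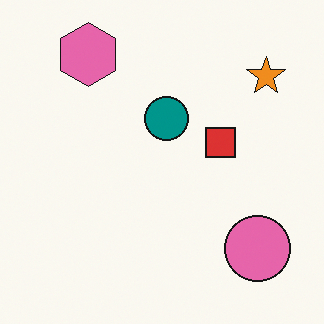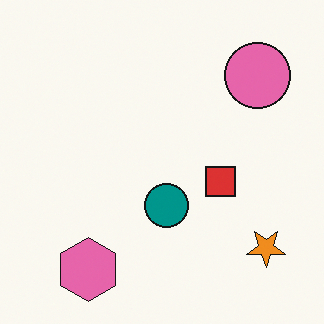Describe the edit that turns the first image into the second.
The transformation is: flipped vertically (top ↔ bottom).

The pink hexagon is in the top-left of the first image and the bottom-left of the second — shapes on opposite sides of the horizontal midline have swapped in a mirror flip.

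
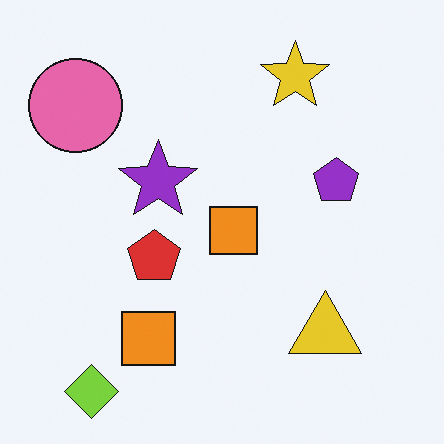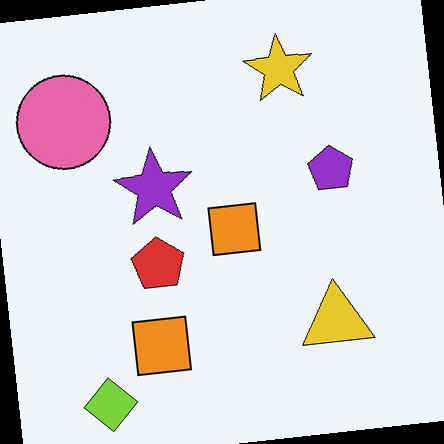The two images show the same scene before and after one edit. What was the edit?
The transformation is: rotated counter-clockwise by a few degrees.

Every shape is tilted by the same angle and the image corners show triangular fill wedges — a whole-image rotation by a non-right angle.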